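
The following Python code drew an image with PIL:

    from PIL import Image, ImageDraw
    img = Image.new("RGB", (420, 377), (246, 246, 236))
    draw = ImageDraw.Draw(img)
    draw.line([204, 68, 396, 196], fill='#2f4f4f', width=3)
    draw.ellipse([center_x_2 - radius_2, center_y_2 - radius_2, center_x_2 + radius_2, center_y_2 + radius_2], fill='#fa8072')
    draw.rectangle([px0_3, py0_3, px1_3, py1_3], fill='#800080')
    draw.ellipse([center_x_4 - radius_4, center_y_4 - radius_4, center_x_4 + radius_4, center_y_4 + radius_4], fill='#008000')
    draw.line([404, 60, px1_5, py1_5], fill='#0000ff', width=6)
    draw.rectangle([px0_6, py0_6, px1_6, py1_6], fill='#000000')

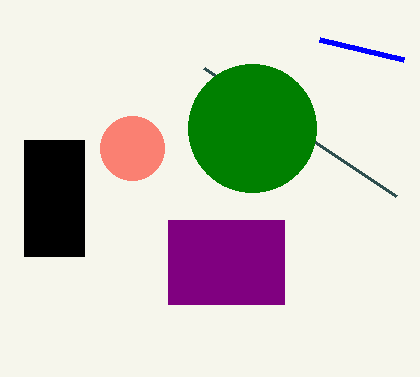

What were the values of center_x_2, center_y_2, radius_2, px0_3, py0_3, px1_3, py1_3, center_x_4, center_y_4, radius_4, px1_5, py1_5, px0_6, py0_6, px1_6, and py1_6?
center_x_2 = 132; center_y_2 = 148; radius_2 = 32; px0_3 = 168; py0_3 = 220; px1_3 = 284; py1_3 = 304; center_x_4 = 252; center_y_4 = 128; radius_4 = 64; px1_5 = 320; py1_5 = 40; px0_6 = 24; py0_6 = 140; px1_6 = 84; py1_6 = 256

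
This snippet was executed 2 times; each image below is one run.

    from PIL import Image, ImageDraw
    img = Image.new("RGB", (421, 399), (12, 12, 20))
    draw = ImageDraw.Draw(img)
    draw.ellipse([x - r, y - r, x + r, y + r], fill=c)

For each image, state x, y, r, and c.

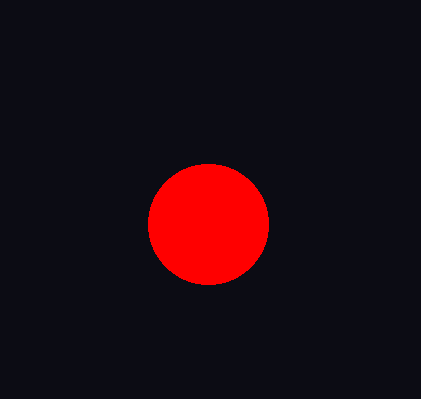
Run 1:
x = 208; y = 224; r = 60; c = 'red'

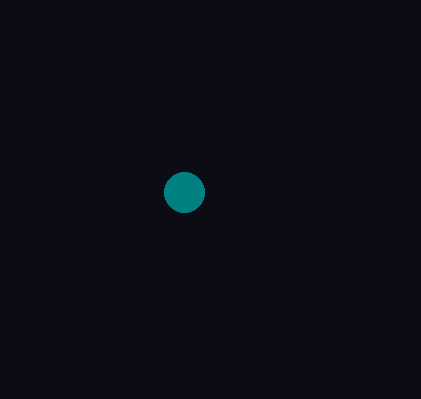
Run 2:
x = 184; y = 192; r = 20; c = 'teal'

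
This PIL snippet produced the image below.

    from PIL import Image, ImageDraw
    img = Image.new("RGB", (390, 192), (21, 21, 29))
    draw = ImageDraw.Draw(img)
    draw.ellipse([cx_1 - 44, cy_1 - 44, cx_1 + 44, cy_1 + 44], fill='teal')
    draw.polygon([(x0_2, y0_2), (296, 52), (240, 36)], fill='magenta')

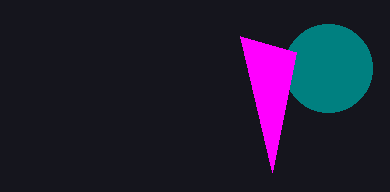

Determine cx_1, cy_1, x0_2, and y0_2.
cx_1 = 328; cy_1 = 68; x0_2 = 272; y0_2 = 172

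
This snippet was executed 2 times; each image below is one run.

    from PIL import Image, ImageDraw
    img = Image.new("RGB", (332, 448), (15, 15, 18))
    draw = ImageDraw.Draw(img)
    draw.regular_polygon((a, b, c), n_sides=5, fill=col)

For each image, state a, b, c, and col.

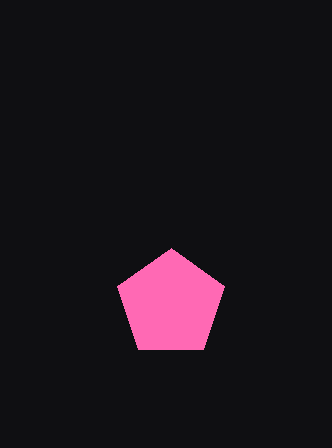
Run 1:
a = 171, b = 304, c = 56, col = 'hotpink'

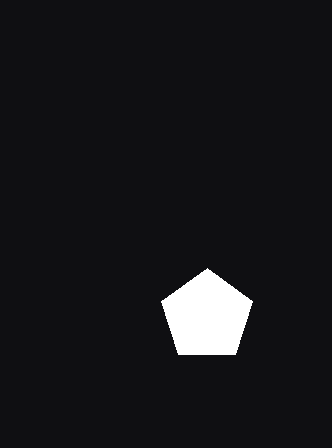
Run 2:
a = 207
b = 316
c = 48
col = 'white'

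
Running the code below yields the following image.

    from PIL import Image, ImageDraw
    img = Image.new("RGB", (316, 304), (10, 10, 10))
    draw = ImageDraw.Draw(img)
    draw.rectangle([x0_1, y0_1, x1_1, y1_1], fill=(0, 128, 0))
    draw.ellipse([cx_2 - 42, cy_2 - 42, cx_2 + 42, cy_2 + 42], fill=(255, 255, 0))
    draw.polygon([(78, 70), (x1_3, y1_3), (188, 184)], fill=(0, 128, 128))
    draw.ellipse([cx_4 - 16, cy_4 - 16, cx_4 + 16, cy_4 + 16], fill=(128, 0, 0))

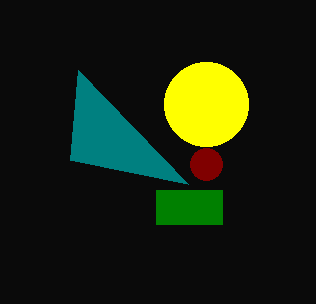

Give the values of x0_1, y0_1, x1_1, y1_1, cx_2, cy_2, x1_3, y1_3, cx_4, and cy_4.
x0_1 = 156, y0_1 = 190, x1_1 = 222, y1_1 = 224, cx_2 = 206, cy_2 = 104, x1_3 = 70, y1_3 = 160, cx_4 = 206, cy_4 = 164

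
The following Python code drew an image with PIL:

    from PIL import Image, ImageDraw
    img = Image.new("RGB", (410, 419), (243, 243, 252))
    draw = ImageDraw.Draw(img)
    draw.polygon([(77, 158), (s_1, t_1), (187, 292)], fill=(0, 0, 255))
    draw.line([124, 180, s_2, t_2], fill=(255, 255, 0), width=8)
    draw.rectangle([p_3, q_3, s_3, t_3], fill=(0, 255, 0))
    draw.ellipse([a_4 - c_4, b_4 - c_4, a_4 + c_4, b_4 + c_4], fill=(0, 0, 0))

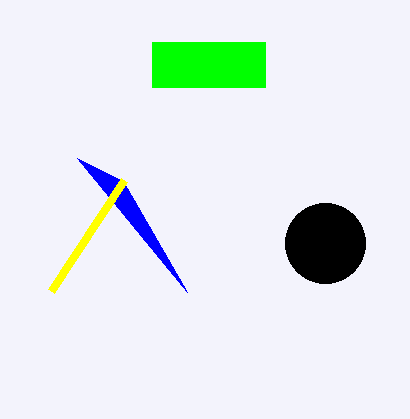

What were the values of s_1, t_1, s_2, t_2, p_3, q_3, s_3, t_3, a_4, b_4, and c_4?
s_1 = 123
t_1 = 181
s_2 = 51
t_2 = 291
p_3 = 152
q_3 = 42
s_3 = 265
t_3 = 87
a_4 = 325
b_4 = 243
c_4 = 40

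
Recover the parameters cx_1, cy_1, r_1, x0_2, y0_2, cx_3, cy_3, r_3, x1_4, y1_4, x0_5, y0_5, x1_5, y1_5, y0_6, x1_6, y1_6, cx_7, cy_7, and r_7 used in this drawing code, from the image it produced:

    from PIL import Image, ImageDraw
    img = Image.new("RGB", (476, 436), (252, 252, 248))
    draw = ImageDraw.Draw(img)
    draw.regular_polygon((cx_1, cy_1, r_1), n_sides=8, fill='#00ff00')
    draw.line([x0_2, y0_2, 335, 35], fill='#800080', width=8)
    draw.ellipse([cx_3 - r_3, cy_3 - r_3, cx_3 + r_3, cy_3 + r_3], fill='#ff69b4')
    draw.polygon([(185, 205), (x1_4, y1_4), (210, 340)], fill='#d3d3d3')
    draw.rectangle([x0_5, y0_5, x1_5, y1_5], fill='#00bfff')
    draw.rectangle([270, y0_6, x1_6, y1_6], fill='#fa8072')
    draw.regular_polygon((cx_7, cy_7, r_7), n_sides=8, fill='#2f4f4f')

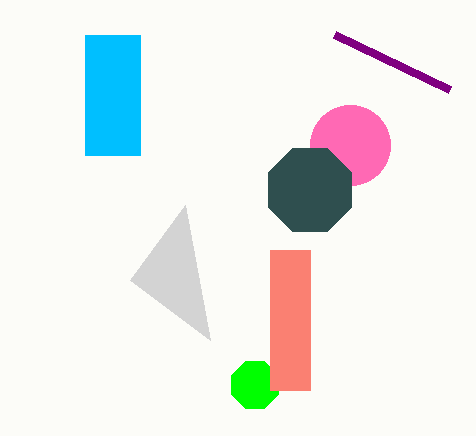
cx_1 = 255
cy_1 = 385
r_1 = 25
x0_2 = 450
y0_2 = 90
cx_3 = 350
cy_3 = 145
r_3 = 40
x1_4 = 130
y1_4 = 280
x0_5 = 85
y0_5 = 35
x1_5 = 140
y1_5 = 155
y0_6 = 250
x1_6 = 310
y1_6 = 390
cx_7 = 310
cy_7 = 190
r_7 = 45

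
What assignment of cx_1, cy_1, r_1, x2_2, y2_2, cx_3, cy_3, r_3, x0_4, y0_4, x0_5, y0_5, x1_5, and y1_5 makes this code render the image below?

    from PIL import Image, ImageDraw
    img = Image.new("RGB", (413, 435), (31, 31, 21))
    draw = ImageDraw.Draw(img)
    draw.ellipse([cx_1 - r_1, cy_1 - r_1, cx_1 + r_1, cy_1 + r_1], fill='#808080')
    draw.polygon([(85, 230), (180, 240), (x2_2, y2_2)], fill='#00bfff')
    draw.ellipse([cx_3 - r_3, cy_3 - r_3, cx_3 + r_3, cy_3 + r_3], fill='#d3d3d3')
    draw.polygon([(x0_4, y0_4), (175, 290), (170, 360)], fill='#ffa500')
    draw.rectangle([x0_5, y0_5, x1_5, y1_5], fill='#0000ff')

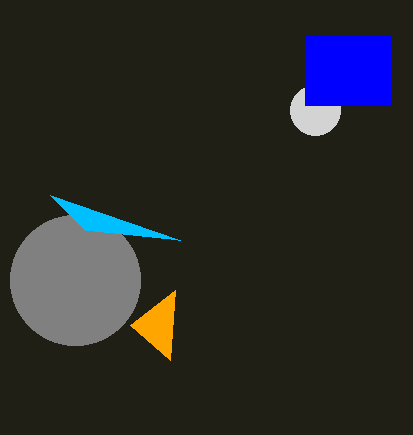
cx_1 = 75
cy_1 = 280
r_1 = 65
x2_2 = 50
y2_2 = 195
cx_3 = 315
cy_3 = 110
r_3 = 25
x0_4 = 130
y0_4 = 325
x0_5 = 305
y0_5 = 35
x1_5 = 390
y1_5 = 105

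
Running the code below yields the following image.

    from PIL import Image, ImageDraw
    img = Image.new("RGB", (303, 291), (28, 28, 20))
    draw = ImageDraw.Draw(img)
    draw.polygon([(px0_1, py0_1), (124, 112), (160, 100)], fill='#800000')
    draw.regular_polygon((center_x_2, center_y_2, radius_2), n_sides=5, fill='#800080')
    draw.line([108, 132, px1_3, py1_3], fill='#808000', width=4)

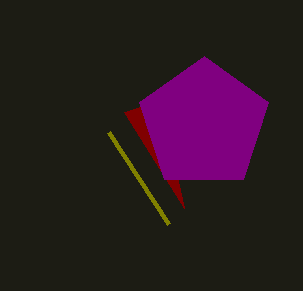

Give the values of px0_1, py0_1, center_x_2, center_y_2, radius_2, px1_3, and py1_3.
px0_1 = 184
py0_1 = 208
center_x_2 = 204
center_y_2 = 124
radius_2 = 68
px1_3 = 168
py1_3 = 224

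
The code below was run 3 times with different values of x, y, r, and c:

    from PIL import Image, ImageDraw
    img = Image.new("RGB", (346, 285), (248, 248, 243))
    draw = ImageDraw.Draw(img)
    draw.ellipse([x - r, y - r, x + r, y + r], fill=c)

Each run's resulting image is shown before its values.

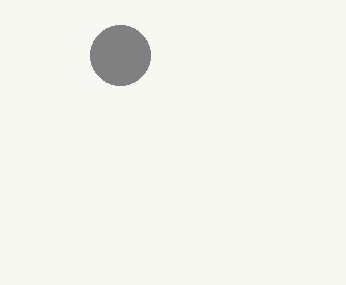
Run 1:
x = 120
y = 55
r = 30
c = 'gray'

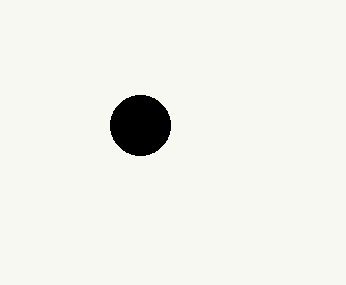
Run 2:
x = 140; y = 125; r = 30; c = 'black'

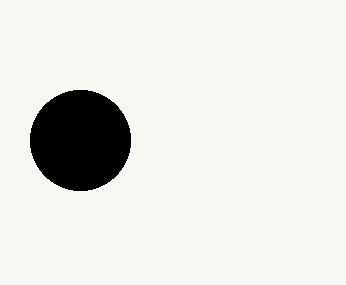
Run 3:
x = 80
y = 140
r = 50
c = 'black'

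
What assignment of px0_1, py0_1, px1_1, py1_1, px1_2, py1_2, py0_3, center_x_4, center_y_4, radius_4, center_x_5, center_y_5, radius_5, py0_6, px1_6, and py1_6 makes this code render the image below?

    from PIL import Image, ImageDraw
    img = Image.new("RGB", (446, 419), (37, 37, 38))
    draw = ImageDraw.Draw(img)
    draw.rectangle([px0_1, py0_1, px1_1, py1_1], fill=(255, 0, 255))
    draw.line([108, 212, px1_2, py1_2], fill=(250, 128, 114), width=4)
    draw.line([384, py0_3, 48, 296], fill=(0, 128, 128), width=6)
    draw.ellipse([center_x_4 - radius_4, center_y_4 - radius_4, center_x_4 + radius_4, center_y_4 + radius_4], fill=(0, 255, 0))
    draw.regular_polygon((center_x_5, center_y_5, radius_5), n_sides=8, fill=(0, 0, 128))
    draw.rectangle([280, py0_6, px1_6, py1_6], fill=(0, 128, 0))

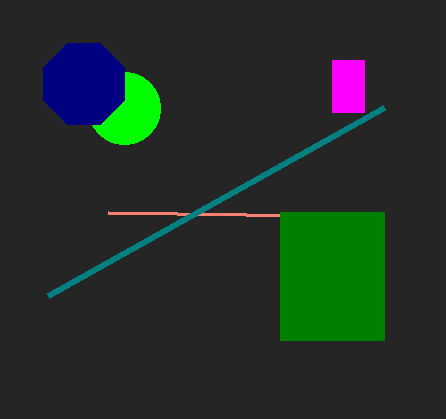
px0_1 = 332, py0_1 = 60, px1_1 = 364, py1_1 = 112, px1_2 = 384, py1_2 = 216, py0_3 = 108, center_x_4 = 124, center_y_4 = 108, radius_4 = 36, center_x_5 = 84, center_y_5 = 84, radius_5 = 44, py0_6 = 212, px1_6 = 384, py1_6 = 340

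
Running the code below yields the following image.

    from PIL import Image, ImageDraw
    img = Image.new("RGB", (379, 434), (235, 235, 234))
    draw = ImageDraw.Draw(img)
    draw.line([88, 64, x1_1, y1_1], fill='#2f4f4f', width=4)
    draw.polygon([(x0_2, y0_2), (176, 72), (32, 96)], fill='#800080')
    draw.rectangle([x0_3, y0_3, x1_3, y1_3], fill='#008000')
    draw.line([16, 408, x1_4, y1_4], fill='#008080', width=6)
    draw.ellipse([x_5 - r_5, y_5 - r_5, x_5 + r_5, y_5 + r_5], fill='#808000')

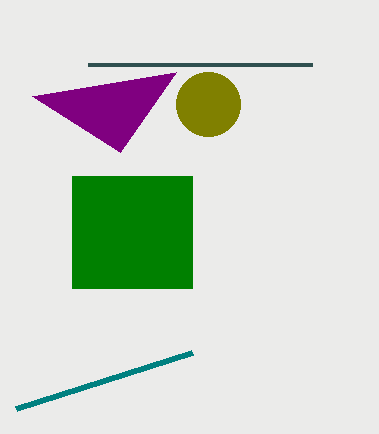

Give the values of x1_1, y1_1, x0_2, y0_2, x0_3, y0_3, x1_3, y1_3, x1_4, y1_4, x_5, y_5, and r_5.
x1_1 = 312
y1_1 = 64
x0_2 = 120
y0_2 = 152
x0_3 = 72
y0_3 = 176
x1_3 = 192
y1_3 = 288
x1_4 = 192
y1_4 = 352
x_5 = 208
y_5 = 104
r_5 = 32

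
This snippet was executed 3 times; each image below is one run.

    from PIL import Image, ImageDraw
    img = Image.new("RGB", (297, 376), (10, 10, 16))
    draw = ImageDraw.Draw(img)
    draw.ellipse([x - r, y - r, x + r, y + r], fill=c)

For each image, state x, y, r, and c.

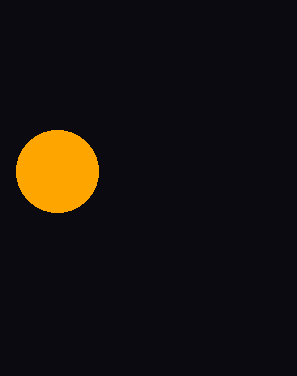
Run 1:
x = 57; y = 171; r = 41; c = 'orange'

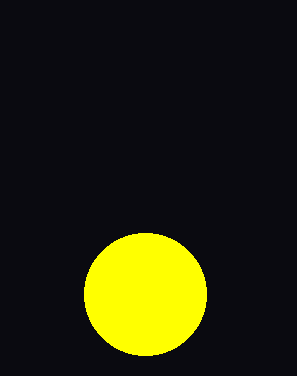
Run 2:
x = 145; y = 294; r = 61; c = 'yellow'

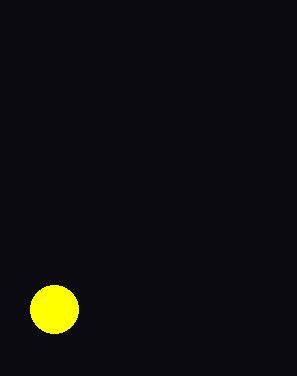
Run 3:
x = 54, y = 309, r = 24, c = 'yellow'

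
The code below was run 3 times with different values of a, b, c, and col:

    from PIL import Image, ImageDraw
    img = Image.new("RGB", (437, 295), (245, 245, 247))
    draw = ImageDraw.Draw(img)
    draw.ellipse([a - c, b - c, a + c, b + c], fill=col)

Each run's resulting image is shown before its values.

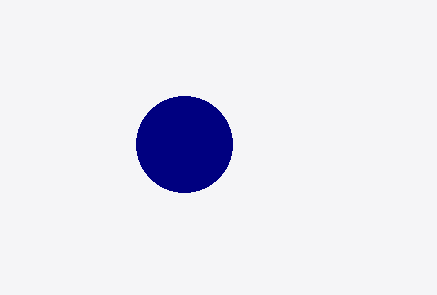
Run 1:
a = 184; b = 144; c = 48; col = 'navy'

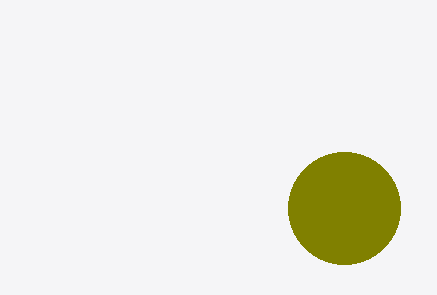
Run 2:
a = 344; b = 208; c = 56; col = 'olive'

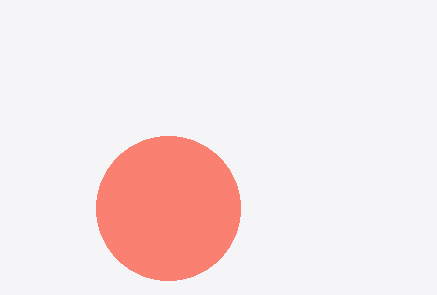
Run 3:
a = 168, b = 208, c = 72, col = 'salmon'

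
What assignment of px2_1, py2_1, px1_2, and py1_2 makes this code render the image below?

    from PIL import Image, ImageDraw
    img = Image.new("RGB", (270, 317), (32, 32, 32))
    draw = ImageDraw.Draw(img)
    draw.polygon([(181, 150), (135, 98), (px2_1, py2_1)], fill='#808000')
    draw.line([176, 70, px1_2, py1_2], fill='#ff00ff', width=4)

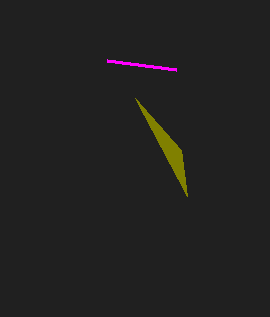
px2_1 = 187; py2_1 = 196; px1_2 = 107; py1_2 = 61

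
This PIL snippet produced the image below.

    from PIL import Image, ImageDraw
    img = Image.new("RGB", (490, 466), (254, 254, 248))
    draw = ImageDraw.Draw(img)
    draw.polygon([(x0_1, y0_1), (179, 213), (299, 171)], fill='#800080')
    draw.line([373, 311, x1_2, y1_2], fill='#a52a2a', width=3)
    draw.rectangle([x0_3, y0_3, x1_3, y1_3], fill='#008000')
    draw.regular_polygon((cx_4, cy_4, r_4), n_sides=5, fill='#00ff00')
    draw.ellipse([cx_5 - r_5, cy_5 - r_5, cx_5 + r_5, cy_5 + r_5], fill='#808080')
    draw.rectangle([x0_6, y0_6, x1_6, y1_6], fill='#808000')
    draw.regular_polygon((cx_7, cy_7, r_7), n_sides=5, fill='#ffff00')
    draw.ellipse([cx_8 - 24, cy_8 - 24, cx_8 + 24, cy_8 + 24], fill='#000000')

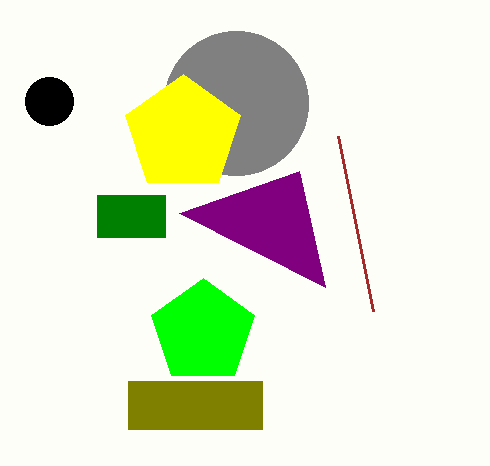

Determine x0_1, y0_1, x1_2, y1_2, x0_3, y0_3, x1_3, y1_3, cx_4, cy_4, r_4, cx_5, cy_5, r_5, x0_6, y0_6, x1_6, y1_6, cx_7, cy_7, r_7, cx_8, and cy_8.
x0_1 = 325, y0_1 = 287, x1_2 = 338, y1_2 = 136, x0_3 = 97, y0_3 = 195, x1_3 = 165, y1_3 = 237, cx_4 = 203, cy_4 = 332, r_4 = 54, cx_5 = 236, cy_5 = 103, r_5 = 72, x0_6 = 128, y0_6 = 381, x1_6 = 262, y1_6 = 429, cx_7 = 183, cy_7 = 134, r_7 = 60, cx_8 = 49, cy_8 = 101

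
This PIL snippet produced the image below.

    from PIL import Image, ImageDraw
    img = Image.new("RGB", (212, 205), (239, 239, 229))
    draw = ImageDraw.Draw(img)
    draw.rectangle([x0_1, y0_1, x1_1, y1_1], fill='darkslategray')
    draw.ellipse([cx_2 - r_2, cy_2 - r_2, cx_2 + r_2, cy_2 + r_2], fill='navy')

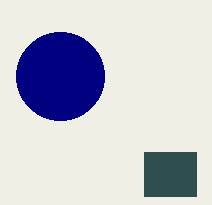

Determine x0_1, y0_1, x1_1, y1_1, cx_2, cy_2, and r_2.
x0_1 = 144; y0_1 = 152; x1_1 = 196; y1_1 = 196; cx_2 = 60; cy_2 = 76; r_2 = 44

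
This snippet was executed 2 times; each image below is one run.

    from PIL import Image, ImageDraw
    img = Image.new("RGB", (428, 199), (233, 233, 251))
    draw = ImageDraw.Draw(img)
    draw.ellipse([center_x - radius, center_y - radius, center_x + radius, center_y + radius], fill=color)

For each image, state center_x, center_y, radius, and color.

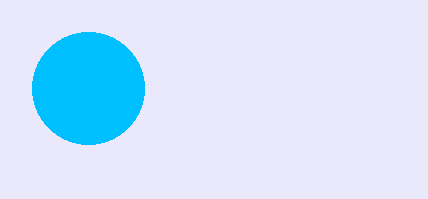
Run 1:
center_x = 88, center_y = 88, radius = 56, color = 'deepskyblue'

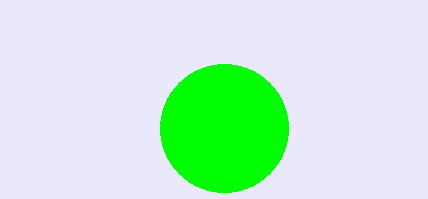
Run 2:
center_x = 224
center_y = 128
radius = 64
color = 'lime'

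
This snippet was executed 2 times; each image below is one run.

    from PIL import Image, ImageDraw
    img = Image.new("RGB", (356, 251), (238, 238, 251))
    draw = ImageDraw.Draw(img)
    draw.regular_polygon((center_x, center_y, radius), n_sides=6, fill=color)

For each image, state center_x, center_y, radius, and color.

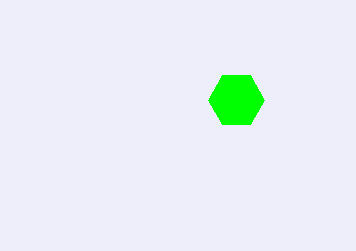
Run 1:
center_x = 236; center_y = 100; radius = 28; color = 'lime'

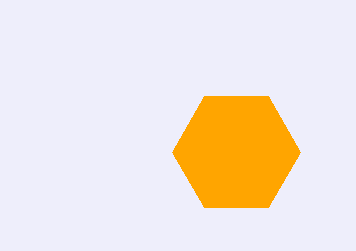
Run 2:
center_x = 236, center_y = 152, radius = 64, color = 'orange'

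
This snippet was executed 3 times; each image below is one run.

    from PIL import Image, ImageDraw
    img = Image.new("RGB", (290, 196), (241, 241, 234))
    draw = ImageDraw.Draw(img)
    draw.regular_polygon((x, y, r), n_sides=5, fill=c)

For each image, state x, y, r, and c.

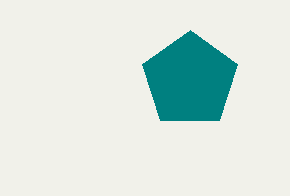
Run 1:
x = 190
y = 80
r = 50
c = 'teal'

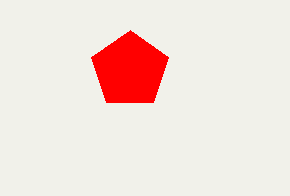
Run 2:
x = 130
y = 70
r = 40
c = 'red'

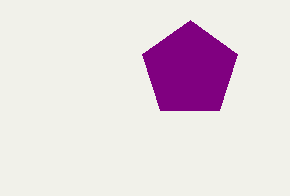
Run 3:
x = 190; y = 70; r = 50; c = 'purple'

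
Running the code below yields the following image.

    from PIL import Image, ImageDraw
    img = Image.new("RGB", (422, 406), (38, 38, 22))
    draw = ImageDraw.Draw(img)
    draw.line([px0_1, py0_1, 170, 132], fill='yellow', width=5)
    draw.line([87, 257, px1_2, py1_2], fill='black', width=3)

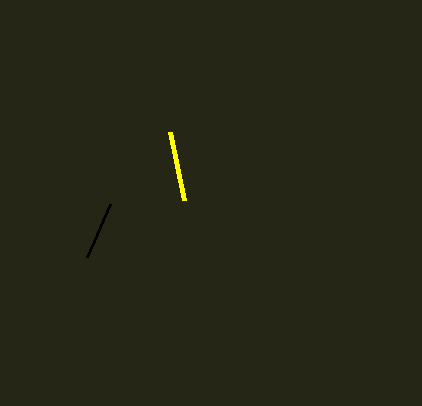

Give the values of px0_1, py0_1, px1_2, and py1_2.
px0_1 = 184
py0_1 = 200
px1_2 = 110
py1_2 = 204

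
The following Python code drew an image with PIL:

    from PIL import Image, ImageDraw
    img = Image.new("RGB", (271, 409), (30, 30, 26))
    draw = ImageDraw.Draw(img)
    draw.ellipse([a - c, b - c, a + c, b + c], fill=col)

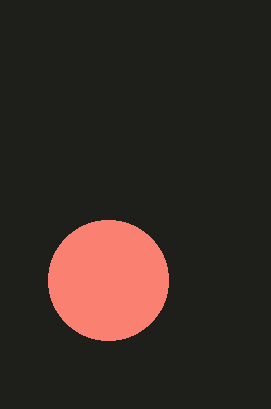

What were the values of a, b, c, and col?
a = 108
b = 280
c = 60
col = 'salmon'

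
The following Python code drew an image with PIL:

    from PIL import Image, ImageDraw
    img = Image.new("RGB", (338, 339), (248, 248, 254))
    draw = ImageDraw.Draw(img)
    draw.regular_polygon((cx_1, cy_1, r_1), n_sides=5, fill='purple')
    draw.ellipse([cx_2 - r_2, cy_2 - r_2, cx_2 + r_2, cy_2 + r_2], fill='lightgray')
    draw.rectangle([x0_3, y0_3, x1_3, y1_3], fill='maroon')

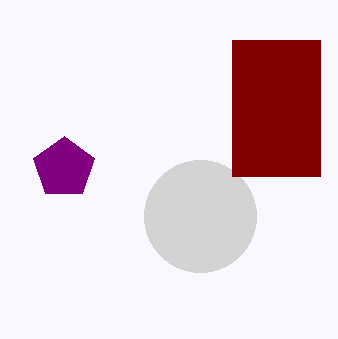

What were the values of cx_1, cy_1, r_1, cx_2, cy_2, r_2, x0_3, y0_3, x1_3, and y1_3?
cx_1 = 64; cy_1 = 168; r_1 = 32; cx_2 = 200; cy_2 = 216; r_2 = 56; x0_3 = 232; y0_3 = 40; x1_3 = 320; y1_3 = 176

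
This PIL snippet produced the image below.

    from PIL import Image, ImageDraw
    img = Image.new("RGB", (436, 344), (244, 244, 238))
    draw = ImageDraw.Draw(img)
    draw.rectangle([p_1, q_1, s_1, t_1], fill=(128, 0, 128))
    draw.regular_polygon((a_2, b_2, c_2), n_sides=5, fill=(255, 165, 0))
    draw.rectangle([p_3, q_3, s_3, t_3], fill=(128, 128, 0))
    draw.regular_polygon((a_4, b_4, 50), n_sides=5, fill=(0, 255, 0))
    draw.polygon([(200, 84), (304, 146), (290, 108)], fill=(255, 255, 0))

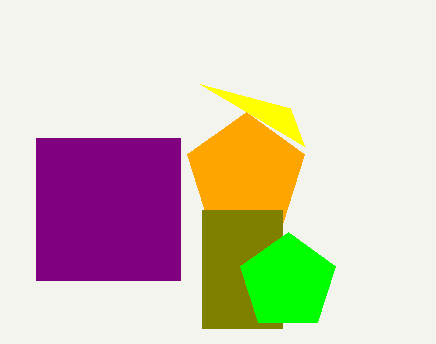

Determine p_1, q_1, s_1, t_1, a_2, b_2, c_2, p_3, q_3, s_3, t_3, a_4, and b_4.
p_1 = 36
q_1 = 138
s_1 = 180
t_1 = 280
a_2 = 246
b_2 = 174
c_2 = 62
p_3 = 202
q_3 = 210
s_3 = 282
t_3 = 328
a_4 = 288
b_4 = 282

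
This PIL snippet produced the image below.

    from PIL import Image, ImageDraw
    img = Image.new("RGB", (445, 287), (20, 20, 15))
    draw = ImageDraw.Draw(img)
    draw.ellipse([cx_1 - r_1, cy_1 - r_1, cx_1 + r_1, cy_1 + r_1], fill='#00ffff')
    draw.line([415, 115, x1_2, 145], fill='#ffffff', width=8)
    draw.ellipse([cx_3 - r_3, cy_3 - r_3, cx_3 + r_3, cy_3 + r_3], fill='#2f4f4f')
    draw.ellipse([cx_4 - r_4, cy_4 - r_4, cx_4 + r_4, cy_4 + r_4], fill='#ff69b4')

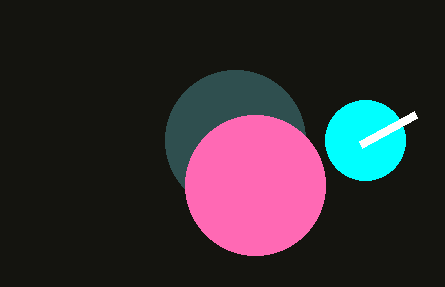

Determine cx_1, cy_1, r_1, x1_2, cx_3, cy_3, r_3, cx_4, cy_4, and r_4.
cx_1 = 365, cy_1 = 140, r_1 = 40, x1_2 = 360, cx_3 = 235, cy_3 = 140, r_3 = 70, cx_4 = 255, cy_4 = 185, r_4 = 70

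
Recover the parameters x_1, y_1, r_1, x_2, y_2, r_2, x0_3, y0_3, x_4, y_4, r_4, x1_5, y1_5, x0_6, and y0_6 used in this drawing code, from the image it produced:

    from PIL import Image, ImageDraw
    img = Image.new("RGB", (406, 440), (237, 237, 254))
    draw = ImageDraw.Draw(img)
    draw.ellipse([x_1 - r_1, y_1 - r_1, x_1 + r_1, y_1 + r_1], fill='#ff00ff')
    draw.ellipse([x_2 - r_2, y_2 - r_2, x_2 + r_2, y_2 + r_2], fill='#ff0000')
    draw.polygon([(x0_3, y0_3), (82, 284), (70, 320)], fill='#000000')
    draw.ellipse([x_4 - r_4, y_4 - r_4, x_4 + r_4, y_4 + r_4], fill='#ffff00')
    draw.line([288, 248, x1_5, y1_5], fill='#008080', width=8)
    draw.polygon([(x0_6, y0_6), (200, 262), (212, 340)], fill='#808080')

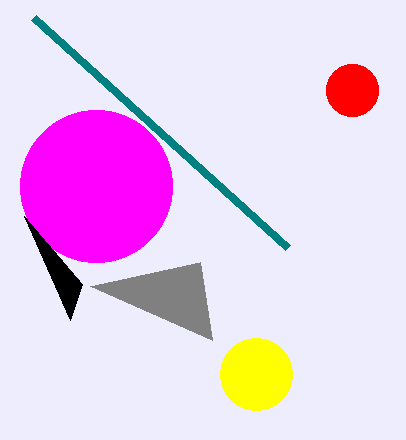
x_1 = 96; y_1 = 186; r_1 = 76; x_2 = 352; y_2 = 90; r_2 = 26; x0_3 = 24; y0_3 = 216; x_4 = 256; y_4 = 374; r_4 = 36; x1_5 = 34; y1_5 = 18; x0_6 = 90; y0_6 = 286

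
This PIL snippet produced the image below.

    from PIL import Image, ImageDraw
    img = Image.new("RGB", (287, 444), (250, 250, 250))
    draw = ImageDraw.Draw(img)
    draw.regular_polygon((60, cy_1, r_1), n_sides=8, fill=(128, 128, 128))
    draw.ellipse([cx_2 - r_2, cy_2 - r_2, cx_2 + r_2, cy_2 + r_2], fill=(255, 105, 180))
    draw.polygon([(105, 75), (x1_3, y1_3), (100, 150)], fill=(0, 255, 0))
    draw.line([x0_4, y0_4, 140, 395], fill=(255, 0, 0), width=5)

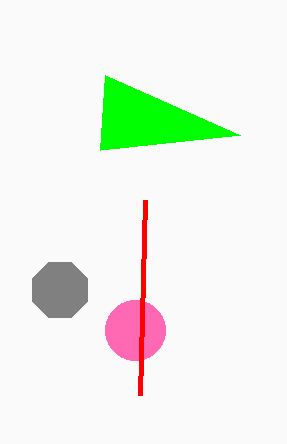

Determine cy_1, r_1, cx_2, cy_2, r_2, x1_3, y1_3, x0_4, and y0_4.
cy_1 = 290, r_1 = 30, cx_2 = 135, cy_2 = 330, r_2 = 30, x1_3 = 240, y1_3 = 135, x0_4 = 145, y0_4 = 200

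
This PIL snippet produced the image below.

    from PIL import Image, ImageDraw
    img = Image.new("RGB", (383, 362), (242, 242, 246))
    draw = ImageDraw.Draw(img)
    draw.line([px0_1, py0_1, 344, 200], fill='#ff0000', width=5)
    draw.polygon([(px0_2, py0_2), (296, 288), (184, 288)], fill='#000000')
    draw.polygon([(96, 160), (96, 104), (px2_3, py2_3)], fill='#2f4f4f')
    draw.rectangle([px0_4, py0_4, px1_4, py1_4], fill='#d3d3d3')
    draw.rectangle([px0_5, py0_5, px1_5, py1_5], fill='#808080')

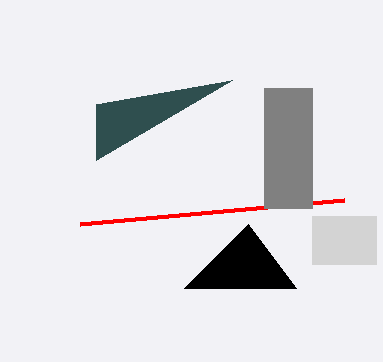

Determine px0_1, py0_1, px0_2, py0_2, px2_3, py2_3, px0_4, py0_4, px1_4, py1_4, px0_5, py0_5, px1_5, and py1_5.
px0_1 = 80; py0_1 = 224; px0_2 = 248; py0_2 = 224; px2_3 = 232; py2_3 = 80; px0_4 = 312; py0_4 = 216; px1_4 = 376; py1_4 = 264; px0_5 = 264; py0_5 = 88; px1_5 = 312; py1_5 = 208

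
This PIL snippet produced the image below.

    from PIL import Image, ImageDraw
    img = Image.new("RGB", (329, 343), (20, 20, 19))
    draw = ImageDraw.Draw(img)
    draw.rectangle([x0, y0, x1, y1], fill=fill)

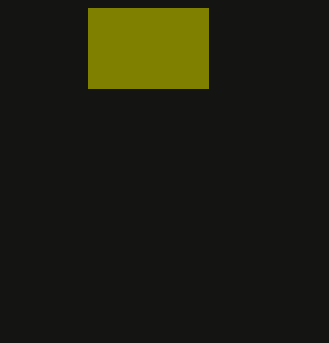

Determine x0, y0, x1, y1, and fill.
x0 = 88
y0 = 8
x1 = 208
y1 = 88
fill = 'olive'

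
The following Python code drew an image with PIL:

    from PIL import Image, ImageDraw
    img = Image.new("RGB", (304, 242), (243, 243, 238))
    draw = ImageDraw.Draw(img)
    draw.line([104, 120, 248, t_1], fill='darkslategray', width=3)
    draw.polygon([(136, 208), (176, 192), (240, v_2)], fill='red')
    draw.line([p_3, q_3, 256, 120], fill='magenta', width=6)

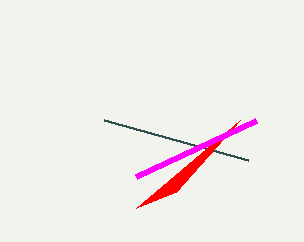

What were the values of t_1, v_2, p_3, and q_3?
t_1 = 160; v_2 = 120; p_3 = 136; q_3 = 176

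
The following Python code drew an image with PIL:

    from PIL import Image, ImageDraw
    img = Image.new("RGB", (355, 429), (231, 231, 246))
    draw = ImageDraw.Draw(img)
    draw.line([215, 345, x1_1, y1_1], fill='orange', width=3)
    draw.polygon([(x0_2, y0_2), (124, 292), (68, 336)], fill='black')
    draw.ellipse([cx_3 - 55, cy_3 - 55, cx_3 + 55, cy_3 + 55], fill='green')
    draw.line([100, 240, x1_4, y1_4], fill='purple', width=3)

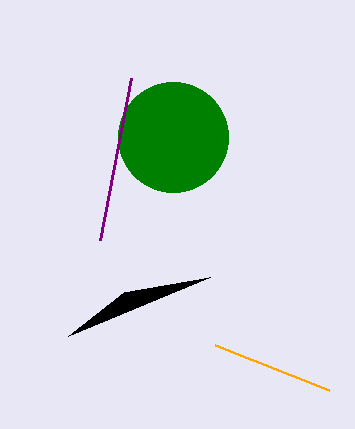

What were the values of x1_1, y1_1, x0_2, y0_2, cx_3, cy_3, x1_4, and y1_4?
x1_1 = 329, y1_1 = 390, x0_2 = 210, y0_2 = 277, cx_3 = 173, cy_3 = 137, x1_4 = 131, y1_4 = 78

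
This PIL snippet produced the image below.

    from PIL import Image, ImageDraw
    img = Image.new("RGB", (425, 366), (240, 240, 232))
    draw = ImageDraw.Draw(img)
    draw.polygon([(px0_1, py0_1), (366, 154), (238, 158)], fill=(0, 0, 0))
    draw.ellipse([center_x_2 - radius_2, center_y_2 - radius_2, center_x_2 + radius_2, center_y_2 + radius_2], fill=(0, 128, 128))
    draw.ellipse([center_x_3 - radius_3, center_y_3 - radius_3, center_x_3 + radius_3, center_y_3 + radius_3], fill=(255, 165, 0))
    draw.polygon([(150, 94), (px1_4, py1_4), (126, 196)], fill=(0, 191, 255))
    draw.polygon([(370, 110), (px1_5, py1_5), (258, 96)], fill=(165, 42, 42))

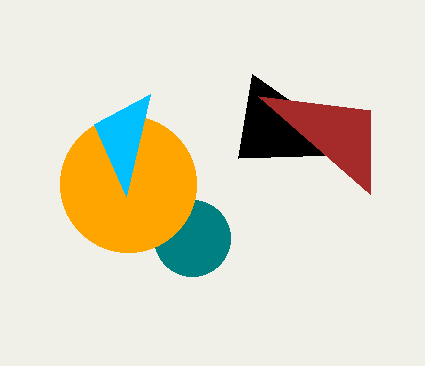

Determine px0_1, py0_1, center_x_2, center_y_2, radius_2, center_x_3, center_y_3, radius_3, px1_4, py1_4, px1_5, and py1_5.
px0_1 = 252
py0_1 = 74
center_x_2 = 192
center_y_2 = 238
radius_2 = 38
center_x_3 = 128
center_y_3 = 184
radius_3 = 68
px1_4 = 94
py1_4 = 124
px1_5 = 370
py1_5 = 194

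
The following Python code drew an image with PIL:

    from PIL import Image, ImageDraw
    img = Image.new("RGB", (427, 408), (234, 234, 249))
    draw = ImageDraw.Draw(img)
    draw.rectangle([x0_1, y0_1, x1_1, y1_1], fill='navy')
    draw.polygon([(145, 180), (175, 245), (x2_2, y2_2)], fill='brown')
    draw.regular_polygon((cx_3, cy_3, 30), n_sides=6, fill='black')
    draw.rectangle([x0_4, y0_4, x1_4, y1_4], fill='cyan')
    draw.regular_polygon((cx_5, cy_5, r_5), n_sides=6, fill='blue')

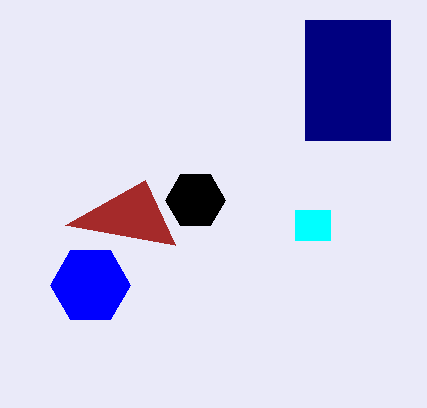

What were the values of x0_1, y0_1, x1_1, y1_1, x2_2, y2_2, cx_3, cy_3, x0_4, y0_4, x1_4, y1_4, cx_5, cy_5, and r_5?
x0_1 = 305, y0_1 = 20, x1_1 = 390, y1_1 = 140, x2_2 = 65, y2_2 = 225, cx_3 = 195, cy_3 = 200, x0_4 = 295, y0_4 = 210, x1_4 = 330, y1_4 = 240, cx_5 = 90, cy_5 = 285, r_5 = 40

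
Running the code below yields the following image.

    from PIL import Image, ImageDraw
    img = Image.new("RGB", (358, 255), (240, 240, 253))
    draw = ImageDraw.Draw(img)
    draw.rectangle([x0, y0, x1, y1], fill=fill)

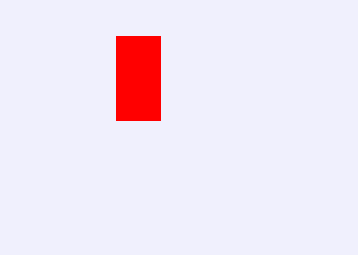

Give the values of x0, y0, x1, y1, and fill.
x0 = 116; y0 = 36; x1 = 160; y1 = 120; fill = 'red'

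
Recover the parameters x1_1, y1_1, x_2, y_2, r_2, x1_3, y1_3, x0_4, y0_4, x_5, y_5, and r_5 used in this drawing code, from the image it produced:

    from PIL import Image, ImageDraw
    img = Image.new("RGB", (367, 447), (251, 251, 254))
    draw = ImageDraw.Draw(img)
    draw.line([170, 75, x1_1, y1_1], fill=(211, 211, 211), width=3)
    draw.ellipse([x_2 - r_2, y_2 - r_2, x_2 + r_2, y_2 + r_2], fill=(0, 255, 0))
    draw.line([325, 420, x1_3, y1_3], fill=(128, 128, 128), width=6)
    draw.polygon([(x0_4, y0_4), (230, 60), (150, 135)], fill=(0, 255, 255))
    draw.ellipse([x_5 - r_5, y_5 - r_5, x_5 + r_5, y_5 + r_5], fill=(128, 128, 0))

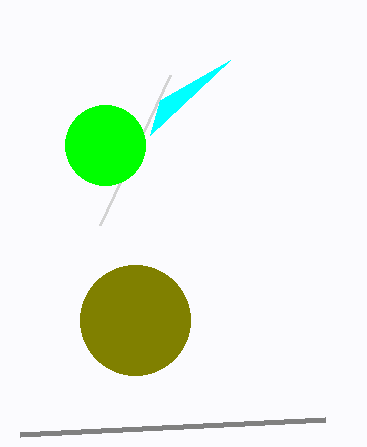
x1_1 = 100, y1_1 = 225, x_2 = 105, y_2 = 145, r_2 = 40, x1_3 = 20, y1_3 = 435, x0_4 = 160, y0_4 = 100, x_5 = 135, y_5 = 320, r_5 = 55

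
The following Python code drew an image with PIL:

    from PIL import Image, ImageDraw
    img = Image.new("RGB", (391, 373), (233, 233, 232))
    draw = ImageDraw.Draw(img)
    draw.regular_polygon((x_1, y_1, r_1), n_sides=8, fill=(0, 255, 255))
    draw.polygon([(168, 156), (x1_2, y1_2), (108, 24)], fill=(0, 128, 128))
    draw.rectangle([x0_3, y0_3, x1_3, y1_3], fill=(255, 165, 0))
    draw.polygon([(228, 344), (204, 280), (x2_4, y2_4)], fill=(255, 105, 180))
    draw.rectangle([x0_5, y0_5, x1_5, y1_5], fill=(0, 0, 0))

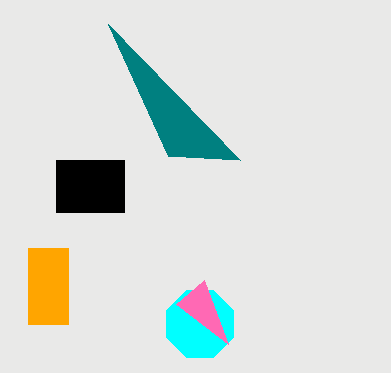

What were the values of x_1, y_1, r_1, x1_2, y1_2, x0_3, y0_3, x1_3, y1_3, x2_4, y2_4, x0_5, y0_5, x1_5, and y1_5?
x_1 = 200, y_1 = 324, r_1 = 36, x1_2 = 240, y1_2 = 160, x0_3 = 28, y0_3 = 248, x1_3 = 68, y1_3 = 324, x2_4 = 176, y2_4 = 304, x0_5 = 56, y0_5 = 160, x1_5 = 124, y1_5 = 212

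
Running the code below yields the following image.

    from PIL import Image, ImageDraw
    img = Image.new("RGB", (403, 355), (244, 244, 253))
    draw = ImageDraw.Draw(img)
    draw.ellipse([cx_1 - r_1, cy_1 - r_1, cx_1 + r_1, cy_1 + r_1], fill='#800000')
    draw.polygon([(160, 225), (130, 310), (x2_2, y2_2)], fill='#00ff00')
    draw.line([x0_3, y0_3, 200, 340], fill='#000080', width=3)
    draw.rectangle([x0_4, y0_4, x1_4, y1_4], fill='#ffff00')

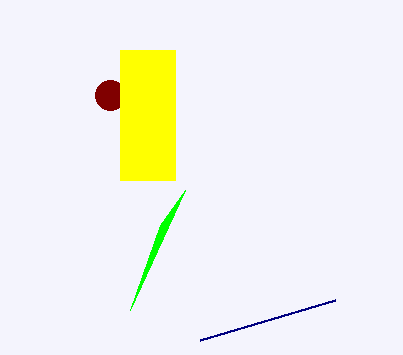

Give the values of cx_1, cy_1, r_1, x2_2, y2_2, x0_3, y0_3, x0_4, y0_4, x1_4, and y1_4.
cx_1 = 110, cy_1 = 95, r_1 = 15, x2_2 = 185, y2_2 = 190, x0_3 = 335, y0_3 = 300, x0_4 = 120, y0_4 = 50, x1_4 = 175, y1_4 = 180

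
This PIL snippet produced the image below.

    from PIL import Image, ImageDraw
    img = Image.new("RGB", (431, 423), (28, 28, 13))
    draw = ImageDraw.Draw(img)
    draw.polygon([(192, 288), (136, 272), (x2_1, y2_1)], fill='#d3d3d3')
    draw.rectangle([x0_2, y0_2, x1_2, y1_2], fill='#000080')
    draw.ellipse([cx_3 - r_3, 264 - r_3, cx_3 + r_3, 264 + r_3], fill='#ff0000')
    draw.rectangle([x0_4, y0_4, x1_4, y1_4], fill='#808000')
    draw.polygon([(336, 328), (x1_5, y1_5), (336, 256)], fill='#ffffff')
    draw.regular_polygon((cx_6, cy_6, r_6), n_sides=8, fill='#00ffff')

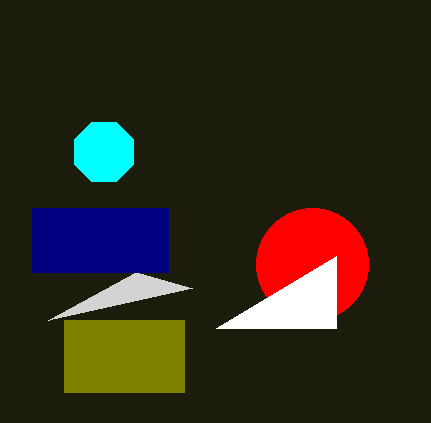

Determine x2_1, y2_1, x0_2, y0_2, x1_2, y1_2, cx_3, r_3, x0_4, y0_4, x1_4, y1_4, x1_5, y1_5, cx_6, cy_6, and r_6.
x2_1 = 48
y2_1 = 320
x0_2 = 32
y0_2 = 208
x1_2 = 168
y1_2 = 272
cx_3 = 312
r_3 = 56
x0_4 = 64
y0_4 = 320
x1_4 = 184
y1_4 = 392
x1_5 = 216
y1_5 = 328
cx_6 = 104
cy_6 = 152
r_6 = 32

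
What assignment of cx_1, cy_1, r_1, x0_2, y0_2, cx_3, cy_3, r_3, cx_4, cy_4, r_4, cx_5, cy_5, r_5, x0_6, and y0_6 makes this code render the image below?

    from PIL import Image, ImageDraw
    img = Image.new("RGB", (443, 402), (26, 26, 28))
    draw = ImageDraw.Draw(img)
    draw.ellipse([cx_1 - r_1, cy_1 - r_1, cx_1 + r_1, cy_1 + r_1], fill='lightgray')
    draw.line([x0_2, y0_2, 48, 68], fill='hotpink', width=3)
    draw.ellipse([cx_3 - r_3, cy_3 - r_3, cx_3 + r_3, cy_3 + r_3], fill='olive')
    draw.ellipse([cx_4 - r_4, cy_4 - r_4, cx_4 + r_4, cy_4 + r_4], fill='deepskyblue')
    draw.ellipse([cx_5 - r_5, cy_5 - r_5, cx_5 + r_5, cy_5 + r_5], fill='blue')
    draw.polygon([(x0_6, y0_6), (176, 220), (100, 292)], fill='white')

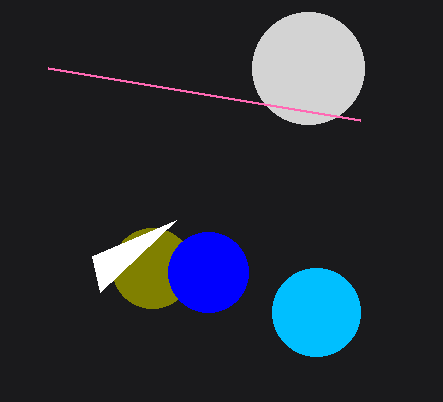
cx_1 = 308, cy_1 = 68, r_1 = 56, x0_2 = 360, y0_2 = 120, cx_3 = 152, cy_3 = 268, r_3 = 40, cx_4 = 316, cy_4 = 312, r_4 = 44, cx_5 = 208, cy_5 = 272, r_5 = 40, x0_6 = 92, y0_6 = 256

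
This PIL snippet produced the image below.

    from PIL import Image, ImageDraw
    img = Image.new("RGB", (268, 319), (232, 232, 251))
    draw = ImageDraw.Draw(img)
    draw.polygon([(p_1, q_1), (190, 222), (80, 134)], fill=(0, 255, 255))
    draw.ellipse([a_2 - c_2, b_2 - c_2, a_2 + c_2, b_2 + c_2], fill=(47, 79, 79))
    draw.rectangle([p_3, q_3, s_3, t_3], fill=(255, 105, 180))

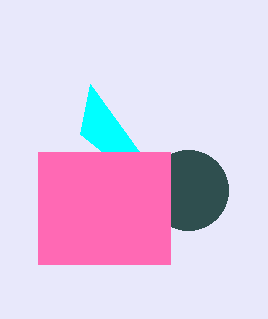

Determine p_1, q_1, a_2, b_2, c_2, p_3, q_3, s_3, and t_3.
p_1 = 90; q_1 = 84; a_2 = 188; b_2 = 190; c_2 = 40; p_3 = 38; q_3 = 152; s_3 = 170; t_3 = 264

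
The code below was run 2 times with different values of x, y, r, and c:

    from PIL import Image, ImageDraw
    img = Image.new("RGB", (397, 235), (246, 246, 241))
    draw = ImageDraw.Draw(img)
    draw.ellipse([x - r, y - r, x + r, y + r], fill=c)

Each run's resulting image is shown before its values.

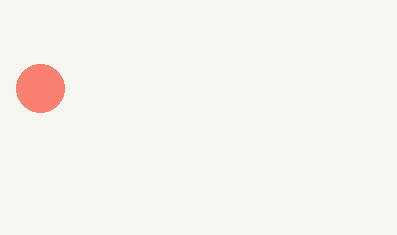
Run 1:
x = 40; y = 88; r = 24; c = 'salmon'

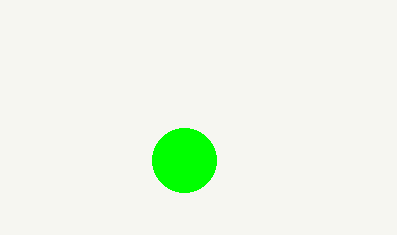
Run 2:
x = 184
y = 160
r = 32
c = 'lime'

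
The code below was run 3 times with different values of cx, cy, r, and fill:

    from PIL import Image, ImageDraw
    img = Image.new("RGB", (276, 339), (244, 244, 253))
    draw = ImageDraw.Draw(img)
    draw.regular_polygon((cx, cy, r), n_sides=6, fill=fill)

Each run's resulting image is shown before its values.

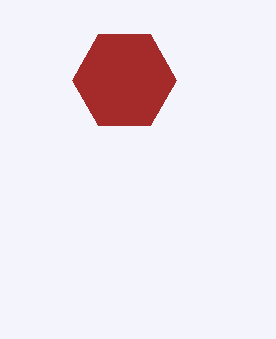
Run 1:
cx = 124
cy = 80
r = 52
fill = 'brown'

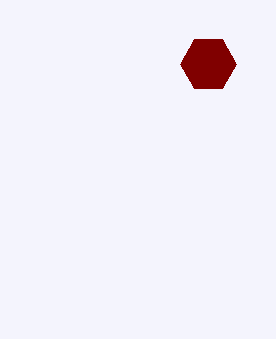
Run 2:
cx = 208, cy = 64, r = 28, fill = 'maroon'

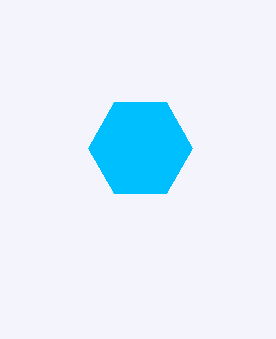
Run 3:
cx = 140, cy = 148, r = 52, fill = 'deepskyblue'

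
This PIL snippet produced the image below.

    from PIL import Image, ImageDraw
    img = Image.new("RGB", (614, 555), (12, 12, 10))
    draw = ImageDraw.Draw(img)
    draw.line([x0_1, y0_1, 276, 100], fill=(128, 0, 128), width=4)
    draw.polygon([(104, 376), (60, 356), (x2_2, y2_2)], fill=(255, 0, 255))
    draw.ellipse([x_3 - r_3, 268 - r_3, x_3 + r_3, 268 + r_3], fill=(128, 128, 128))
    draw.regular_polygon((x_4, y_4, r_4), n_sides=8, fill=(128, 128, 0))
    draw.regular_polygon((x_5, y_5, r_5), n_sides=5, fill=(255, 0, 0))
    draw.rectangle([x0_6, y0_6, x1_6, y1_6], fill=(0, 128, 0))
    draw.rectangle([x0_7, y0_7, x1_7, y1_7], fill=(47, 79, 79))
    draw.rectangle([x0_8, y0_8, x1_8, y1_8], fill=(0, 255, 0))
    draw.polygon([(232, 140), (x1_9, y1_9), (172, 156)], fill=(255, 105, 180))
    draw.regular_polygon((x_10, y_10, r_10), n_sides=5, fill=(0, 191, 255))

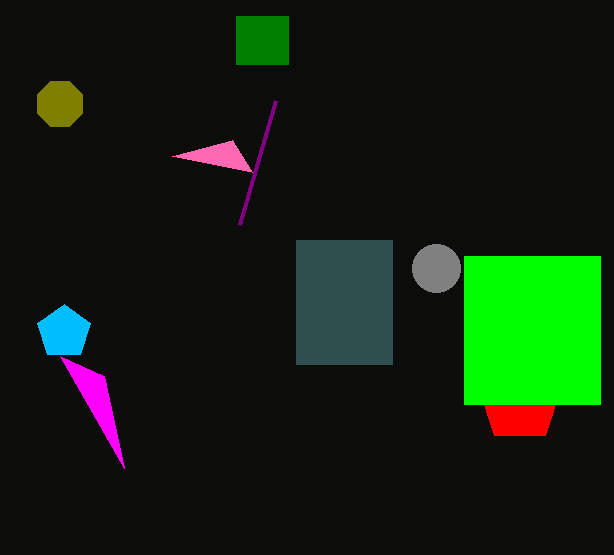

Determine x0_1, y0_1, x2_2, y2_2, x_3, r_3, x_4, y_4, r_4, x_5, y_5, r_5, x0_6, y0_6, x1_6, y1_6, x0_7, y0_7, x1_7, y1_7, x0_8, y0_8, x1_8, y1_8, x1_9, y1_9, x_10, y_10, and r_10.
x0_1 = 240
y0_1 = 224
x2_2 = 124
y2_2 = 468
x_3 = 436
r_3 = 24
x_4 = 60
y_4 = 104
r_4 = 24
x_5 = 520
y_5 = 400
r_5 = 44
x0_6 = 236
y0_6 = 16
x1_6 = 288
y1_6 = 64
x0_7 = 296
y0_7 = 240
x1_7 = 392
y1_7 = 364
x0_8 = 464
y0_8 = 256
x1_8 = 600
y1_8 = 404
x1_9 = 252
y1_9 = 172
x_10 = 64
y_10 = 332
r_10 = 28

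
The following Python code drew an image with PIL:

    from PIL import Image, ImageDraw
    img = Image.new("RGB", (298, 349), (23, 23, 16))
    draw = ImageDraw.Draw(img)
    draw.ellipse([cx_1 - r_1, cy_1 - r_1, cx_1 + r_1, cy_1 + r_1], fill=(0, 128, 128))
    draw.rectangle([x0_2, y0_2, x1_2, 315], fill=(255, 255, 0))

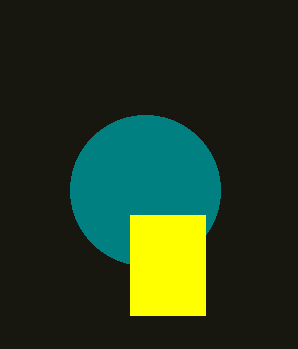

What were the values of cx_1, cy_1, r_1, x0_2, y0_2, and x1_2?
cx_1 = 145; cy_1 = 190; r_1 = 75; x0_2 = 130; y0_2 = 215; x1_2 = 205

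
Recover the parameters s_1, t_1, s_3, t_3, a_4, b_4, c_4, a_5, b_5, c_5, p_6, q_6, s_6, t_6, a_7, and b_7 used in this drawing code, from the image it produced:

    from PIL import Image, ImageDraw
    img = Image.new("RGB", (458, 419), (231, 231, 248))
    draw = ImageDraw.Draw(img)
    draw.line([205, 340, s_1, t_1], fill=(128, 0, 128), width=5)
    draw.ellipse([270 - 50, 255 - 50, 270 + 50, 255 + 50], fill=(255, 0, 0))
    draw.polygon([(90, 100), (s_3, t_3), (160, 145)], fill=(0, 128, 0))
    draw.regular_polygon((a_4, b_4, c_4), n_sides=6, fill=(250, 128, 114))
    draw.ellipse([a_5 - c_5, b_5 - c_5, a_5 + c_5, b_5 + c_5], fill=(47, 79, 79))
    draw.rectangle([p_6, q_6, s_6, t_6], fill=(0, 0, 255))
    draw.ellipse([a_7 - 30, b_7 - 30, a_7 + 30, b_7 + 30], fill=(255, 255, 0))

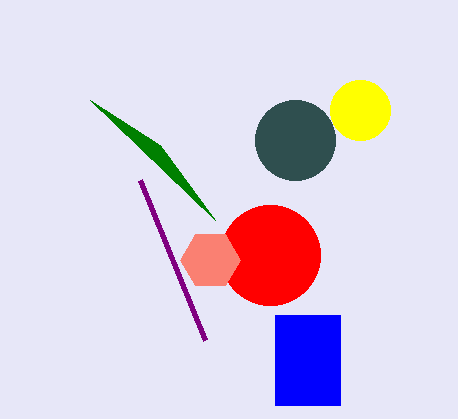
s_1 = 140, t_1 = 180, s_3 = 215, t_3 = 220, a_4 = 210, b_4 = 260, c_4 = 30, a_5 = 295, b_5 = 140, c_5 = 40, p_6 = 275, q_6 = 315, s_6 = 340, t_6 = 405, a_7 = 360, b_7 = 110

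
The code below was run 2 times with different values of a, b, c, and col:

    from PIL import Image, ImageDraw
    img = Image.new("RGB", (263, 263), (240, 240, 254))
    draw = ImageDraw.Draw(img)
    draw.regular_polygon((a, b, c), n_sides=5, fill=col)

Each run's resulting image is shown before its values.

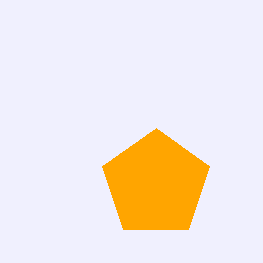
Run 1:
a = 156; b = 184; c = 56; col = 'orange'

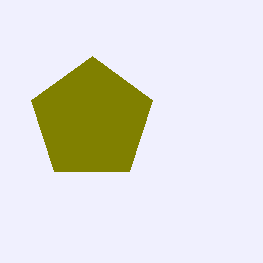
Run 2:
a = 92, b = 120, c = 64, col = 'olive'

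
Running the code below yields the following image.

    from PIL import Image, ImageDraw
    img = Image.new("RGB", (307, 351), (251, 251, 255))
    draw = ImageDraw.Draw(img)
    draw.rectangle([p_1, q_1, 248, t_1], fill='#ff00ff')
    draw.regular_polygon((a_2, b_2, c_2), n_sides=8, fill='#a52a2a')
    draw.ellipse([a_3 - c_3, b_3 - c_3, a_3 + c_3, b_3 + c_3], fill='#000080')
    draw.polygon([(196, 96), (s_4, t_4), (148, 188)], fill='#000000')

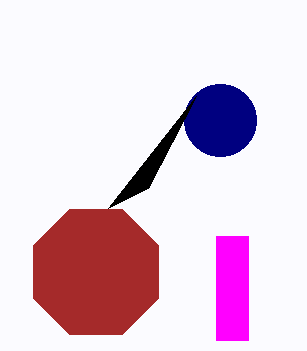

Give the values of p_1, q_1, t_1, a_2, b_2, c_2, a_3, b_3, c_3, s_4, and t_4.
p_1 = 216; q_1 = 236; t_1 = 340; a_2 = 96; b_2 = 272; c_2 = 68; a_3 = 220; b_3 = 120; c_3 = 36; s_4 = 108; t_4 = 208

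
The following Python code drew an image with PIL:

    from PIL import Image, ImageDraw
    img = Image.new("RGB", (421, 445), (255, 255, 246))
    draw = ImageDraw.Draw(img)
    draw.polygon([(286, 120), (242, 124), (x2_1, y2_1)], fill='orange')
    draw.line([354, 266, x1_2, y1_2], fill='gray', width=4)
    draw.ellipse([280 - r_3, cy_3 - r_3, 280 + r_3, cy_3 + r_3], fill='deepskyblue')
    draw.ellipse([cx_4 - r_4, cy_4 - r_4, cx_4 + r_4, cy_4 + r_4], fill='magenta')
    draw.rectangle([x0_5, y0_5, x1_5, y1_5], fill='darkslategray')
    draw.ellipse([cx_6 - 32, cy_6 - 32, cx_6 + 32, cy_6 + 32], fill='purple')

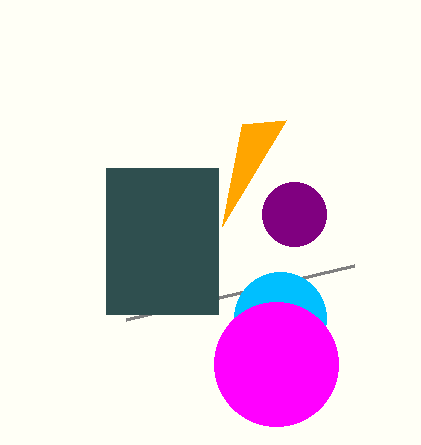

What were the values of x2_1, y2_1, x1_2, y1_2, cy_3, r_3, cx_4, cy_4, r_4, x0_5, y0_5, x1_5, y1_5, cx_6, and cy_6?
x2_1 = 222
y2_1 = 226
x1_2 = 126
y1_2 = 320
cy_3 = 318
r_3 = 46
cx_4 = 276
cy_4 = 364
r_4 = 62
x0_5 = 106
y0_5 = 168
x1_5 = 218
y1_5 = 314
cx_6 = 294
cy_6 = 214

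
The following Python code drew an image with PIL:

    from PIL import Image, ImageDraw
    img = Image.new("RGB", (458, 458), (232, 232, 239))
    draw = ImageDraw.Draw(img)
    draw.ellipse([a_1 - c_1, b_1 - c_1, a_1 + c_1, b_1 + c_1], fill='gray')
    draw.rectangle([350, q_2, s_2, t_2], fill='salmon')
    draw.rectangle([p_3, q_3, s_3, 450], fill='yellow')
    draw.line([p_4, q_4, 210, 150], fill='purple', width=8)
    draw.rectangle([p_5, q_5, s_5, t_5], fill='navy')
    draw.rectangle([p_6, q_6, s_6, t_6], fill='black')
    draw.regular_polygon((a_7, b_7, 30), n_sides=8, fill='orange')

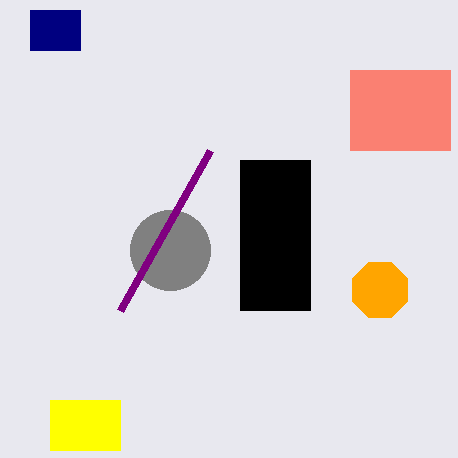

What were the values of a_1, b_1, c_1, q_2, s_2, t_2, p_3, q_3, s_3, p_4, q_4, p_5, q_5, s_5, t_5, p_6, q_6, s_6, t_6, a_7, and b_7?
a_1 = 170; b_1 = 250; c_1 = 40; q_2 = 70; s_2 = 450; t_2 = 150; p_3 = 50; q_3 = 400; s_3 = 120; p_4 = 120; q_4 = 310; p_5 = 30; q_5 = 10; s_5 = 80; t_5 = 50; p_6 = 240; q_6 = 160; s_6 = 310; t_6 = 310; a_7 = 380; b_7 = 290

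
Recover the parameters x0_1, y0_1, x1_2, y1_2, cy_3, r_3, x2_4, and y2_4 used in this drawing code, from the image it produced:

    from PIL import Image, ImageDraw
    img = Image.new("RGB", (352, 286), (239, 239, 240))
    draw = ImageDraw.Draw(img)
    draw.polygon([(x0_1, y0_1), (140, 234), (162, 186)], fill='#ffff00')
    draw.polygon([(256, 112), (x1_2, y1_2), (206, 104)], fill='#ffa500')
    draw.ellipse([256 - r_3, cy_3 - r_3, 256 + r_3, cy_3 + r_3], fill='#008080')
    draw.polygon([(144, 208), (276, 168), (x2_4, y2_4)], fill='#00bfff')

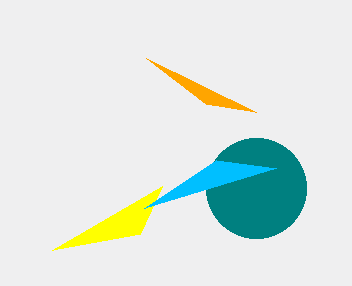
x0_1 = 52, y0_1 = 250, x1_2 = 146, y1_2 = 58, cy_3 = 188, r_3 = 50, x2_4 = 216, y2_4 = 160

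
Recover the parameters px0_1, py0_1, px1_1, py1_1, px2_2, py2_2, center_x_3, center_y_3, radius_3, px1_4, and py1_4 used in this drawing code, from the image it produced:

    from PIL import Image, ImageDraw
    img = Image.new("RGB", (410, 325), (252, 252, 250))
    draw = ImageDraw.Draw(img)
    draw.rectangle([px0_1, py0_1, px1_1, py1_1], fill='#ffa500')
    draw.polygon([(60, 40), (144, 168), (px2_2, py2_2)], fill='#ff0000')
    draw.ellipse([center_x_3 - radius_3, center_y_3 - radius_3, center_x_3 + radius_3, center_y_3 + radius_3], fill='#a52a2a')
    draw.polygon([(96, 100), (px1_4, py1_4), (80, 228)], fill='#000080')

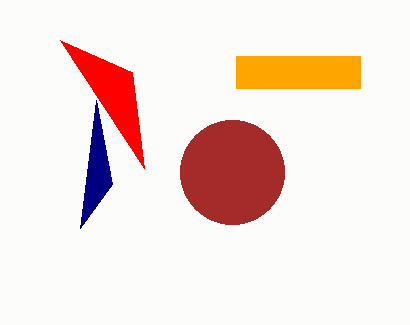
px0_1 = 236; py0_1 = 56; px1_1 = 360; py1_1 = 88; px2_2 = 132; py2_2 = 72; center_x_3 = 232; center_y_3 = 172; radius_3 = 52; px1_4 = 112; py1_4 = 184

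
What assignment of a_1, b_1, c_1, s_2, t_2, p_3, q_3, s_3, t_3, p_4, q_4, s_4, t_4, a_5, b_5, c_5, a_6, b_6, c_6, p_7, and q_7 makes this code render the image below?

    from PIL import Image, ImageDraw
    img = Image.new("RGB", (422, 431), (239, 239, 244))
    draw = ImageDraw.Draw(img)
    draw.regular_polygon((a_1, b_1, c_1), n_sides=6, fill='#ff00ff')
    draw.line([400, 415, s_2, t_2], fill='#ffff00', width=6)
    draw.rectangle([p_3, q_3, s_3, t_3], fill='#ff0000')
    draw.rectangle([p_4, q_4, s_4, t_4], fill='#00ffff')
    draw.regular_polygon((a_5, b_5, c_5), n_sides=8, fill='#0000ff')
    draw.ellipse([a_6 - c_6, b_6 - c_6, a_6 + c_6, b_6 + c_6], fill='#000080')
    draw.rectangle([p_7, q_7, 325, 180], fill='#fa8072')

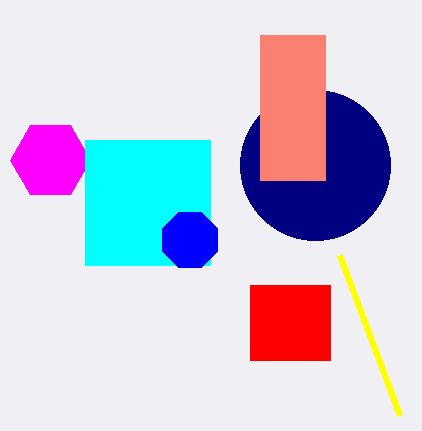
a_1 = 50; b_1 = 160; c_1 = 40; s_2 = 340; t_2 = 255; p_3 = 250; q_3 = 285; s_3 = 330; t_3 = 360; p_4 = 85; q_4 = 140; s_4 = 210; t_4 = 265; a_5 = 190; b_5 = 240; c_5 = 30; a_6 = 315; b_6 = 165; c_6 = 75; p_7 = 260; q_7 = 35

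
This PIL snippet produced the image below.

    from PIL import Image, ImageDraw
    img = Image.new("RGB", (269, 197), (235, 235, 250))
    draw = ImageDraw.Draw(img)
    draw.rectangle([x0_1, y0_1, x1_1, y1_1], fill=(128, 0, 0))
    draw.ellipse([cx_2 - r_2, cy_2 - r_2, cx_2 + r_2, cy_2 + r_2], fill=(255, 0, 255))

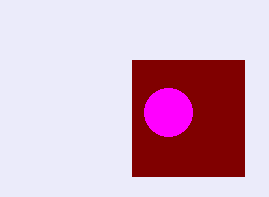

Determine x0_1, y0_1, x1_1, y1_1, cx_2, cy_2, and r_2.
x0_1 = 132, y0_1 = 60, x1_1 = 244, y1_1 = 176, cx_2 = 168, cy_2 = 112, r_2 = 24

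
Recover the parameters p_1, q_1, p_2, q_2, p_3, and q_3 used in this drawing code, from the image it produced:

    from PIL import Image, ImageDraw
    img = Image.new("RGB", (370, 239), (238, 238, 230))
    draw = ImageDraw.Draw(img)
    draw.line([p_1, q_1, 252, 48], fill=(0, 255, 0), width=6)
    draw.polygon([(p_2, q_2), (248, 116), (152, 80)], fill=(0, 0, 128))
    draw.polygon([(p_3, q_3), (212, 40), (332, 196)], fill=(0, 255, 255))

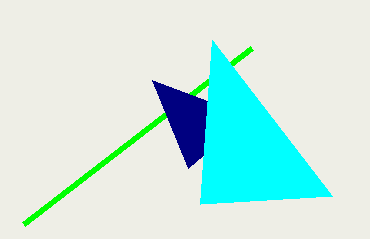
p_1 = 24; q_1 = 224; p_2 = 188; q_2 = 168; p_3 = 200; q_3 = 204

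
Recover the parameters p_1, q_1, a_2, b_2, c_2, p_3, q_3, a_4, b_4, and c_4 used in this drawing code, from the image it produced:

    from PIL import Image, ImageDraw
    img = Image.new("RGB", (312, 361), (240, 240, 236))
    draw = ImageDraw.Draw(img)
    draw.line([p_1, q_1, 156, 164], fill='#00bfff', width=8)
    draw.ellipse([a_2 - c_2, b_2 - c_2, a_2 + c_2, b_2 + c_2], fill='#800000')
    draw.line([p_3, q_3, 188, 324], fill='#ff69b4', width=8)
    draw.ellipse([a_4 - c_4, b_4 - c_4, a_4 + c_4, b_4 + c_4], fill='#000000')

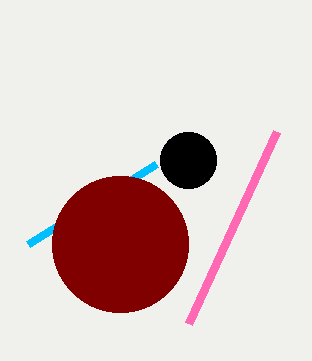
p_1 = 28, q_1 = 244, a_2 = 120, b_2 = 244, c_2 = 68, p_3 = 276, q_3 = 132, a_4 = 188, b_4 = 160, c_4 = 28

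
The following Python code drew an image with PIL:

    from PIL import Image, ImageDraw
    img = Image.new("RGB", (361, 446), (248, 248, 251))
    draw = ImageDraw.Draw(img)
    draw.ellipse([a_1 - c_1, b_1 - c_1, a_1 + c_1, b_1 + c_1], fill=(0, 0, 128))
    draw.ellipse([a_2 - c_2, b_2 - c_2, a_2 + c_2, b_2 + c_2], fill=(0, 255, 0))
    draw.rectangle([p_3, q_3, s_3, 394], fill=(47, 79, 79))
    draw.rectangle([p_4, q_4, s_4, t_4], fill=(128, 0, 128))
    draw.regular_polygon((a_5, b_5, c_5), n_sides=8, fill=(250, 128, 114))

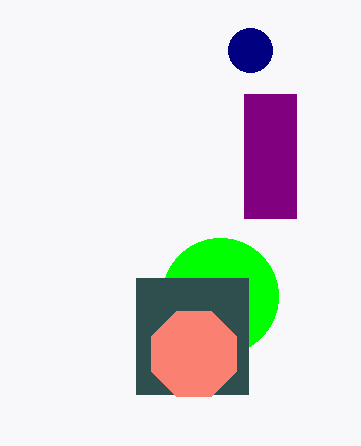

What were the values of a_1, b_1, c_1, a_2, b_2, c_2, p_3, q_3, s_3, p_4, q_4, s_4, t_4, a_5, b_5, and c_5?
a_1 = 250, b_1 = 50, c_1 = 22, a_2 = 220, b_2 = 296, c_2 = 58, p_3 = 136, q_3 = 278, s_3 = 248, p_4 = 244, q_4 = 94, s_4 = 296, t_4 = 218, a_5 = 194, b_5 = 354, c_5 = 46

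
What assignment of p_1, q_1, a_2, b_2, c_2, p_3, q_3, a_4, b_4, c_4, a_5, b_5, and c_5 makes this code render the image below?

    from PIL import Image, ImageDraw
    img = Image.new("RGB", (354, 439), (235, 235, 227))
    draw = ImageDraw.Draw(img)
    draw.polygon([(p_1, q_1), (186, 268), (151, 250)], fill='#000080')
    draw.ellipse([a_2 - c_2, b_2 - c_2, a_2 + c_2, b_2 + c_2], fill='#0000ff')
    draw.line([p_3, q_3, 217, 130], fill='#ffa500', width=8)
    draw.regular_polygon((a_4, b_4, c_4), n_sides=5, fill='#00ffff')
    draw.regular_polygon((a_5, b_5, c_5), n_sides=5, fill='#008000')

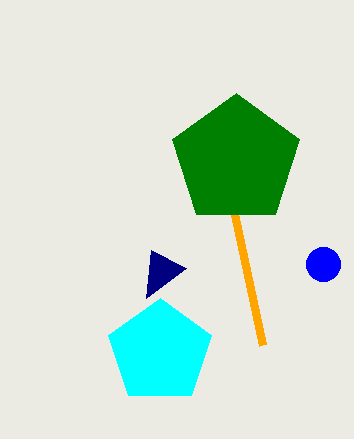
p_1 = 146
q_1 = 298
a_2 = 323
b_2 = 264
c_2 = 17
p_3 = 263
q_3 = 345
a_4 = 160
b_4 = 352
c_4 = 54
a_5 = 236
b_5 = 160
c_5 = 67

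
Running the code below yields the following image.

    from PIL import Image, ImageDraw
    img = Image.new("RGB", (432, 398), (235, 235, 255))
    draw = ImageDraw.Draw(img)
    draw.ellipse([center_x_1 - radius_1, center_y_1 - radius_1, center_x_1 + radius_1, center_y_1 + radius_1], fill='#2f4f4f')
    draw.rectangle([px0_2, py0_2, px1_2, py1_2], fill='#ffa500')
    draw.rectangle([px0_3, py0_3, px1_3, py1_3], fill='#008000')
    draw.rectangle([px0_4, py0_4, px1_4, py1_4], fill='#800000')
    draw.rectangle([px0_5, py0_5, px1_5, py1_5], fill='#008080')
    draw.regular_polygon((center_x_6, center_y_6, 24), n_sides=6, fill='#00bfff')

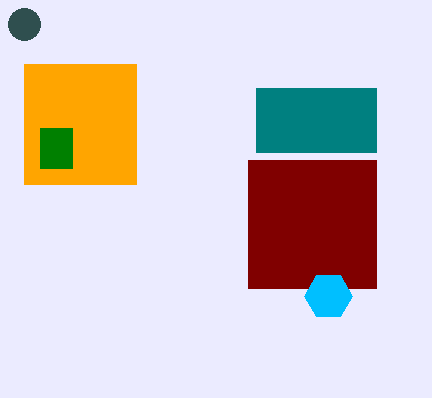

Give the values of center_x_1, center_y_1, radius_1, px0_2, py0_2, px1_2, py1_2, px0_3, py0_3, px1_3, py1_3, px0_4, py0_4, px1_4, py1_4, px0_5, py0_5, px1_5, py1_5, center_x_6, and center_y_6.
center_x_1 = 24; center_y_1 = 24; radius_1 = 16; px0_2 = 24; py0_2 = 64; px1_2 = 136; py1_2 = 184; px0_3 = 40; py0_3 = 128; px1_3 = 72; py1_3 = 168; px0_4 = 248; py0_4 = 160; px1_4 = 376; py1_4 = 288; px0_5 = 256; py0_5 = 88; px1_5 = 376; py1_5 = 152; center_x_6 = 328; center_y_6 = 296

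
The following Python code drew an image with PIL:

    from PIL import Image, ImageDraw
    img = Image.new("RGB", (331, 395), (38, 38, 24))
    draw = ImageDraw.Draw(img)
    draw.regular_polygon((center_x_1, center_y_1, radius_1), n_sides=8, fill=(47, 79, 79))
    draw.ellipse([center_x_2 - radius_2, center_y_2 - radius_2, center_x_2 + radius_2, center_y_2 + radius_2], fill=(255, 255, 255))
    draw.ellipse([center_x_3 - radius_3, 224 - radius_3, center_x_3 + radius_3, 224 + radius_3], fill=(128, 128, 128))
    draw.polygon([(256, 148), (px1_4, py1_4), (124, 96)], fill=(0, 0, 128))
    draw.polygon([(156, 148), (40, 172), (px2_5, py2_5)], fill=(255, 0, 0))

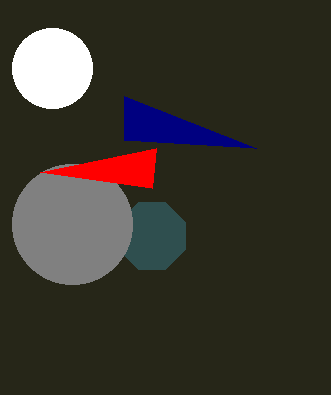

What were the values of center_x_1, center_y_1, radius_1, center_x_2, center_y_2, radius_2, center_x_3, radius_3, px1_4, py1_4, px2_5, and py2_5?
center_x_1 = 152; center_y_1 = 236; radius_1 = 36; center_x_2 = 52; center_y_2 = 68; radius_2 = 40; center_x_3 = 72; radius_3 = 60; px1_4 = 124; py1_4 = 140; px2_5 = 152; py2_5 = 188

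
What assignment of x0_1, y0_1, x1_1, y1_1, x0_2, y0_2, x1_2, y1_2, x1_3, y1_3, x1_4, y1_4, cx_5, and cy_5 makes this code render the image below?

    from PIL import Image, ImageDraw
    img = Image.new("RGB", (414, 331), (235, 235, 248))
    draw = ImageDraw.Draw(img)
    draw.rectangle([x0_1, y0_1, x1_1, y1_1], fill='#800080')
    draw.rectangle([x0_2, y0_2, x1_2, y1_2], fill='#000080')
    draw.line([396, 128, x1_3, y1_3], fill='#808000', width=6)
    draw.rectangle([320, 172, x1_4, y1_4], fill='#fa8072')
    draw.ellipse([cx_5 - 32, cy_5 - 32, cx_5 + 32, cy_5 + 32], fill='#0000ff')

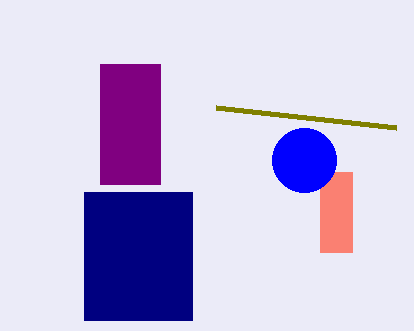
x0_1 = 100, y0_1 = 64, x1_1 = 160, y1_1 = 184, x0_2 = 84, y0_2 = 192, x1_2 = 192, y1_2 = 320, x1_3 = 216, y1_3 = 108, x1_4 = 352, y1_4 = 252, cx_5 = 304, cy_5 = 160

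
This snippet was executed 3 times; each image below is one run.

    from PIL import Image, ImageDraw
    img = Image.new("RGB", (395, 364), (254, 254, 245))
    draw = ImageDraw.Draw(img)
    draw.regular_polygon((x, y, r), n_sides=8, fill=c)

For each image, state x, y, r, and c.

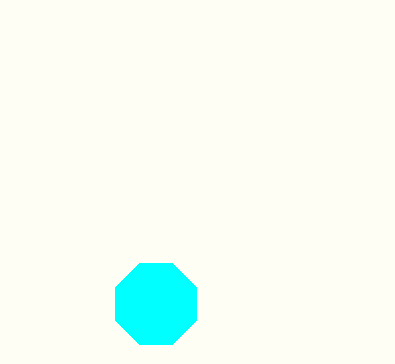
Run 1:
x = 156, y = 304, r = 44, c = 'cyan'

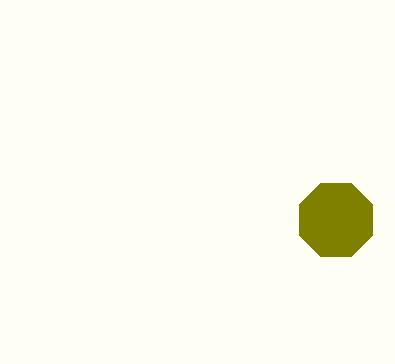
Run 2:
x = 336
y = 220
r = 40
c = 'olive'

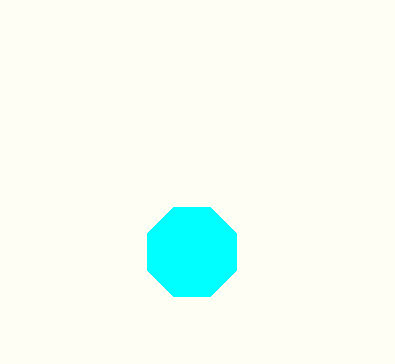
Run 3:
x = 192; y = 252; r = 48; c = 'cyan'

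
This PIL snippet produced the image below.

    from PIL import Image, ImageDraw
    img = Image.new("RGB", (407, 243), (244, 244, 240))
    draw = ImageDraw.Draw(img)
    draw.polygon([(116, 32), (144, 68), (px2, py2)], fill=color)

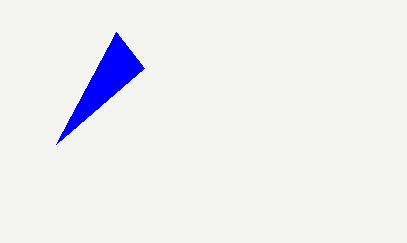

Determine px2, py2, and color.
px2 = 56; py2 = 144; color = 'blue'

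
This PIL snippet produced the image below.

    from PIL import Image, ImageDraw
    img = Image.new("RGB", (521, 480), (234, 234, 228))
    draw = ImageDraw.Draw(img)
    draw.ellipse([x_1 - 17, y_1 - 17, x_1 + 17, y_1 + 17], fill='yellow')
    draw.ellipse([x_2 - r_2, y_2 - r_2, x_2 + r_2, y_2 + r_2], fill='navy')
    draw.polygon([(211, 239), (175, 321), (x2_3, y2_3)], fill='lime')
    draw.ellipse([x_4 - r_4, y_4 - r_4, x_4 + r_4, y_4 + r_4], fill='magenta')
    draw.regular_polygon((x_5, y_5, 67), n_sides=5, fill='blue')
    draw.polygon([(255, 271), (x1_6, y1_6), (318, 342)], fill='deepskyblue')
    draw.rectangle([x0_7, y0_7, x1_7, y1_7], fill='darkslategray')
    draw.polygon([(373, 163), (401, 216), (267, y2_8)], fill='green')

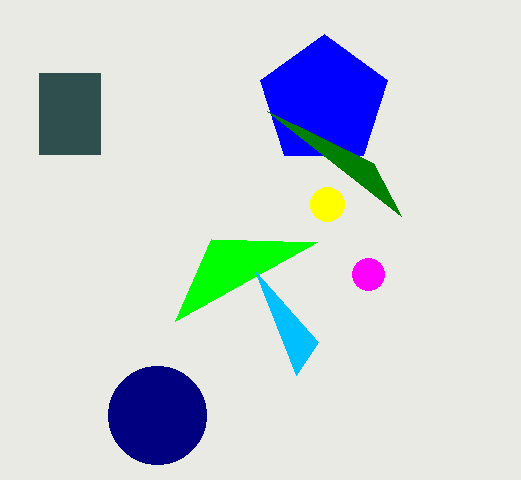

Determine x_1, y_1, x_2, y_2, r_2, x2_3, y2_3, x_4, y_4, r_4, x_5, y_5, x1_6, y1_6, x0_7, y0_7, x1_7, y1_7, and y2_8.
x_1 = 327, y_1 = 204, x_2 = 157, y_2 = 415, r_2 = 49, x2_3 = 317, y2_3 = 242, x_4 = 368, y_4 = 274, r_4 = 16, x_5 = 324, y_5 = 101, x1_6 = 296, y1_6 = 375, x0_7 = 39, y0_7 = 73, x1_7 = 100, y1_7 = 154, y2_8 = 111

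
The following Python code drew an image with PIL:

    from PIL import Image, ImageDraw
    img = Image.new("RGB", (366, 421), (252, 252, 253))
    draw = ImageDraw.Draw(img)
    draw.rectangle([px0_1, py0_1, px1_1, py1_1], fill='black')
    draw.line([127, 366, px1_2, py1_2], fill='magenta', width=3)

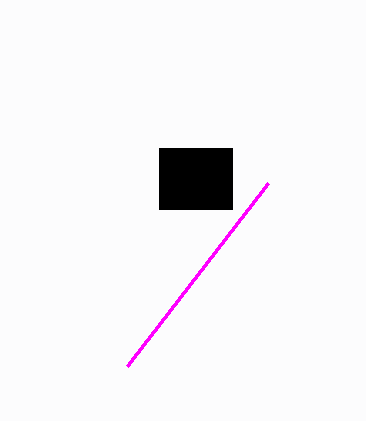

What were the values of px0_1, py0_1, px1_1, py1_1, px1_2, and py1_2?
px0_1 = 159; py0_1 = 148; px1_1 = 232; py1_1 = 209; px1_2 = 268; py1_2 = 183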